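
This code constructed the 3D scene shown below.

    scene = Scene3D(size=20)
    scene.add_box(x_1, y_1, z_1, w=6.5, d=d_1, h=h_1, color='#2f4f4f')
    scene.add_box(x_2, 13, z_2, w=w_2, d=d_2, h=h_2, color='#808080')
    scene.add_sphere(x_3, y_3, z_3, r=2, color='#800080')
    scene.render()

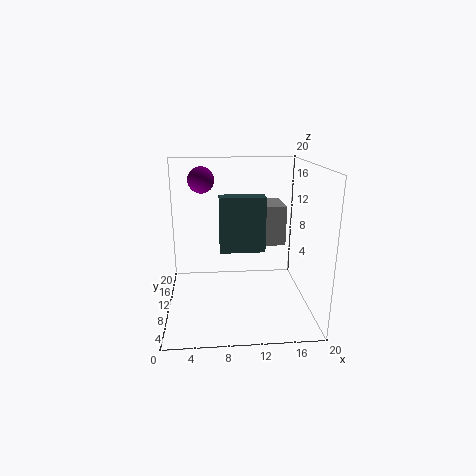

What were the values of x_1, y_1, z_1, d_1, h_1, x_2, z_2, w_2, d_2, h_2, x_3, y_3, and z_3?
x_1 = 7.5; y_1 = 10.5; z_1 = 7.5; d_1 = 2.5; h_1 = 8; x_2 = 14; z_2 = 7.5; w_2 = 3.5; d_2 = 6; h_2 = 6; x_3 = 5; y_3 = 16.5; z_3 = 17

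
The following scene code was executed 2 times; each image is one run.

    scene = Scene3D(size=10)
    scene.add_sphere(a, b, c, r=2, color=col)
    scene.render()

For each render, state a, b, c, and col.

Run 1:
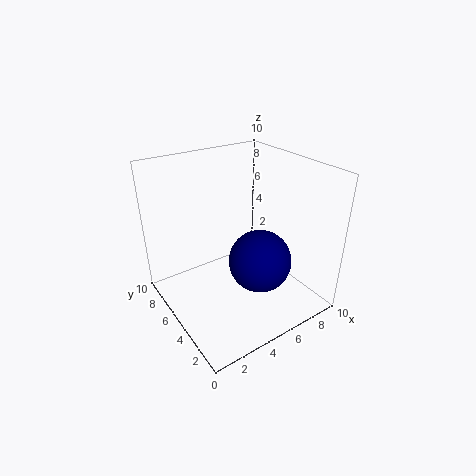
a = 5; b = 2.5; c = 4.5; col = 'navy'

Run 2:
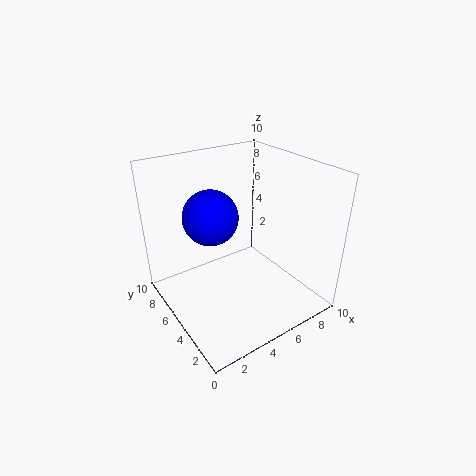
a = 4; b = 7; c = 6; col = 'blue'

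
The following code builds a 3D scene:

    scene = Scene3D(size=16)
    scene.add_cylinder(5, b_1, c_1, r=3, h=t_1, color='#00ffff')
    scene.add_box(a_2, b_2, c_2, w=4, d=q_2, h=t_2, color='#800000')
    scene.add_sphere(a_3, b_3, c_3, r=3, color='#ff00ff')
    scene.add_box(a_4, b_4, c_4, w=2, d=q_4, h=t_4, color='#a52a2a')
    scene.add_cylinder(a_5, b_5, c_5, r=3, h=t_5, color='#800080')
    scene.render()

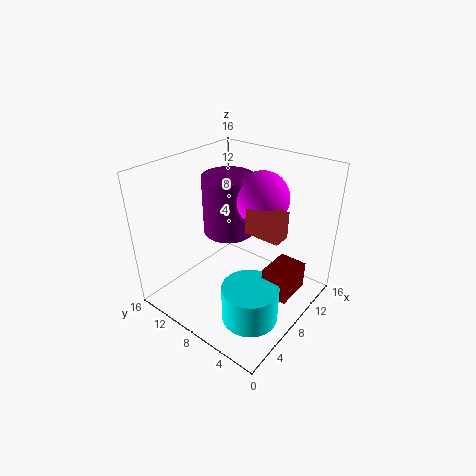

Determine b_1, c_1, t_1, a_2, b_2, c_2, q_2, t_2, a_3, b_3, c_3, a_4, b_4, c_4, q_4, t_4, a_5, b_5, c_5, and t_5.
b_1 = 4, c_1 = 1, t_1 = 4, a_2 = 7, b_2 = 1, c_2 = 3, q_2 = 3, t_2 = 3, a_3 = 11, b_3 = 7, c_3 = 12, a_4 = 8, b_4 = 3, c_4 = 9, q_4 = 4, t_4 = 3, a_5 = 10, b_5 = 11, c_5 = 7, t_5 = 7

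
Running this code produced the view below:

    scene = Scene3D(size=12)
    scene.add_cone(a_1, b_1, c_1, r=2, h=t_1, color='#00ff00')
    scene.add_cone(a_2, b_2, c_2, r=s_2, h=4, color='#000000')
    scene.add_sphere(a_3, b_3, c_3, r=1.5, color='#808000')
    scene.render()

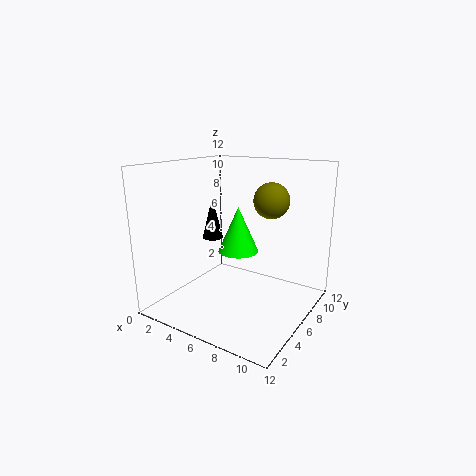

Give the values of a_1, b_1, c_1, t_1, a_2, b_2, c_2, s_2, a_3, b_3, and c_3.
a_1 = 3.5; b_1 = 10; c_1 = 3; t_1 = 4.5; a_2 = 1.5; b_2 = 8.5; c_2 = 4.5; s_2 = 1; a_3 = 8; b_3 = 8; c_3 = 9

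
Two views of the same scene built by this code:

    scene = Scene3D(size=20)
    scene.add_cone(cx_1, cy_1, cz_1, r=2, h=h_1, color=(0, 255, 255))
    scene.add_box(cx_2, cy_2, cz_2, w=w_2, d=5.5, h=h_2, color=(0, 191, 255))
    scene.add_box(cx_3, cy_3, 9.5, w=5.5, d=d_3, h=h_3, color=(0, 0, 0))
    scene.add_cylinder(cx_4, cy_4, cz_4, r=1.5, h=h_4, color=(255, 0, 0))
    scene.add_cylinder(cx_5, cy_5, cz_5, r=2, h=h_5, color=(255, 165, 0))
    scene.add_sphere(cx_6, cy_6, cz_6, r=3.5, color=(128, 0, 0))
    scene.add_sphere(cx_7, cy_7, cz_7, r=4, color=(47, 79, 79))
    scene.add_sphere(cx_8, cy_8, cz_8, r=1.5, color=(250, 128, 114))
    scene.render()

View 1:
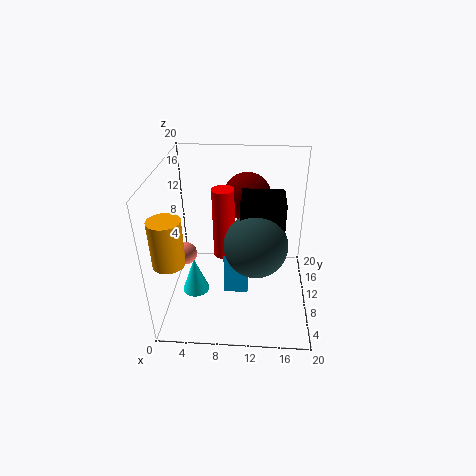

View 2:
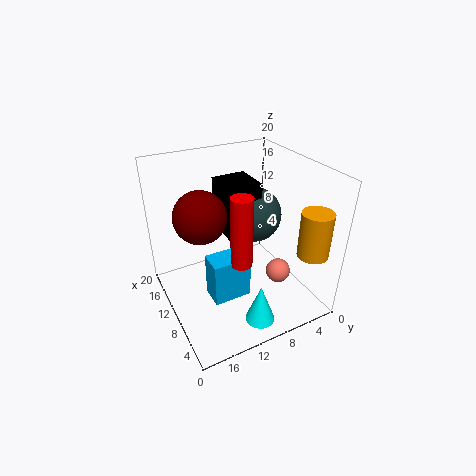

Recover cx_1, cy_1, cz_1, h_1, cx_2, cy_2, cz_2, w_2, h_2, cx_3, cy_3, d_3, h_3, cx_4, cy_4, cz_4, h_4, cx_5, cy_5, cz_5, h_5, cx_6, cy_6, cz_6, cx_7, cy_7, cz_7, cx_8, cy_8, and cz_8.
cx_1 = 3.5; cy_1 = 10; cz_1 = 0.5; h_1 = 5.5; cx_2 = 8; cy_2 = 9; cz_2 = 1; w_2 = 3.5; h_2 = 6.5; cx_3 = 10.5; cy_3 = 6; d_3 = 5; h_3 = 7.5; cx_4 = 8; cy_4 = 10.5; cz_4 = 7; h_4 = 10; cx_5 = 2; cy_5 = 3.5; cz_5 = 10; h_5 = 6; cx_6 = 11; cy_6 = 15; cz_6 = 14; cx_7 = 12.5; cy_7 = 6; cz_7 = 11.5; cx_8 = 3; cy_8 = 8; cz_8 = 8.5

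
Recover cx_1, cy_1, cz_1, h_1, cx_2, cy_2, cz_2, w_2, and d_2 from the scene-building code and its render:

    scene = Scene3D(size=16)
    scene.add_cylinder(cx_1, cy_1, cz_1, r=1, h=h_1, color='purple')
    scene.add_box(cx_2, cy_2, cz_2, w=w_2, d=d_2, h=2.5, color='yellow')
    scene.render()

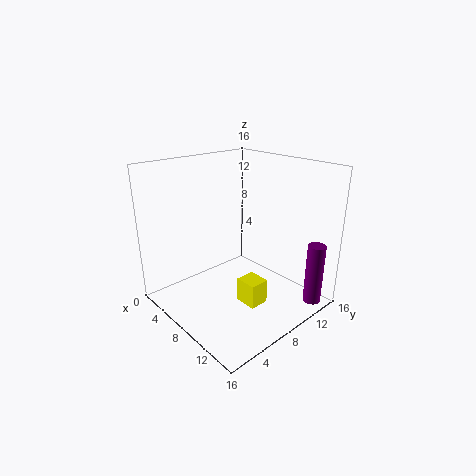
cx_1 = 14.5
cy_1 = 13.75
cz_1 = 0.5
h_1 = 7
cx_2 = 11.25
cy_2 = 5
cz_2 = 3
w_2 = 2.25
d_2 = 2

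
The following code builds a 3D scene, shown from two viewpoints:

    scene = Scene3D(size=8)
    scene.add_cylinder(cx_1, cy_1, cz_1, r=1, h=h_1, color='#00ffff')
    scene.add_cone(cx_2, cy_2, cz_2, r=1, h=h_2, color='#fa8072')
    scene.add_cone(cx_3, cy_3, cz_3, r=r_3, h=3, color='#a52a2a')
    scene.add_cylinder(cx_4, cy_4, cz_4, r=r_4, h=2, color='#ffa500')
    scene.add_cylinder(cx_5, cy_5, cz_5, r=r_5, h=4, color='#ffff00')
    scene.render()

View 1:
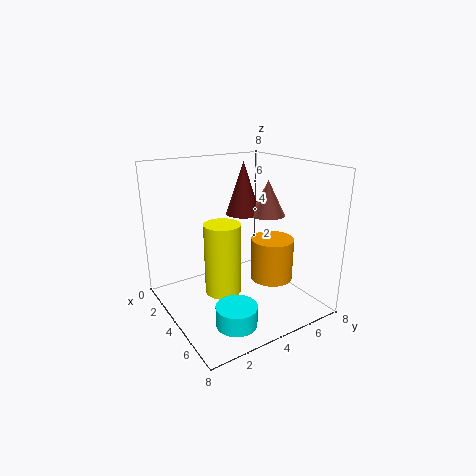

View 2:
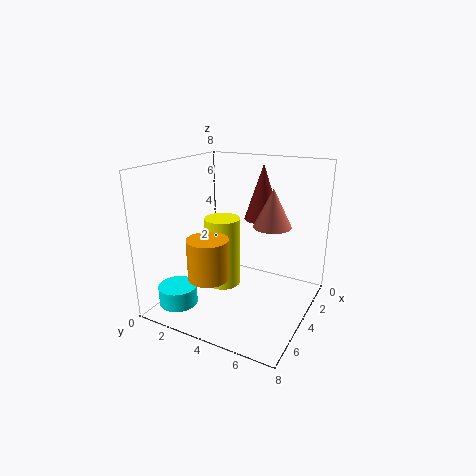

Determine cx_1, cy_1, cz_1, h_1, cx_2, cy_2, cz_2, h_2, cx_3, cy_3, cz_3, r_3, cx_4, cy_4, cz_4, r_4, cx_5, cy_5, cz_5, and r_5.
cx_1 = 7, cy_1 = 2, cz_1 = 1, h_1 = 1, cx_2 = 4, cy_2 = 6, cz_2 = 5, h_2 = 2, cx_3 = 3, cy_3 = 5, cz_3 = 5, r_3 = 1, cx_4 = 7, cy_4 = 4, cz_4 = 3, r_4 = 1, cx_5 = 4, cy_5 = 3, cz_5 = 1, r_5 = 1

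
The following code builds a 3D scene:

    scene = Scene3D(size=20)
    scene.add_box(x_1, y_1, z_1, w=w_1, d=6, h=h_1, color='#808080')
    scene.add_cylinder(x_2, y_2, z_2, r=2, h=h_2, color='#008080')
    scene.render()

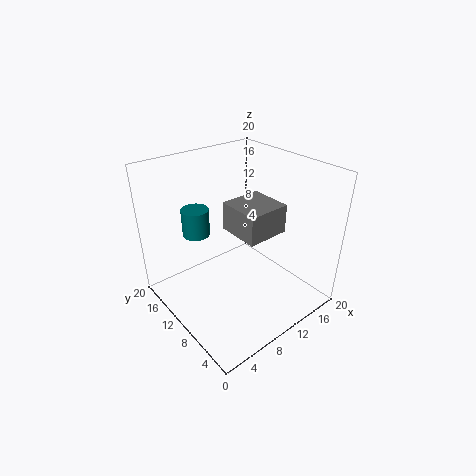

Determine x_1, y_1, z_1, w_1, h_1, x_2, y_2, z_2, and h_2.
x_1 = 9
y_1 = 6
z_1 = 11
w_1 = 6
h_1 = 4
x_2 = 7
y_2 = 16
z_2 = 9
h_2 = 4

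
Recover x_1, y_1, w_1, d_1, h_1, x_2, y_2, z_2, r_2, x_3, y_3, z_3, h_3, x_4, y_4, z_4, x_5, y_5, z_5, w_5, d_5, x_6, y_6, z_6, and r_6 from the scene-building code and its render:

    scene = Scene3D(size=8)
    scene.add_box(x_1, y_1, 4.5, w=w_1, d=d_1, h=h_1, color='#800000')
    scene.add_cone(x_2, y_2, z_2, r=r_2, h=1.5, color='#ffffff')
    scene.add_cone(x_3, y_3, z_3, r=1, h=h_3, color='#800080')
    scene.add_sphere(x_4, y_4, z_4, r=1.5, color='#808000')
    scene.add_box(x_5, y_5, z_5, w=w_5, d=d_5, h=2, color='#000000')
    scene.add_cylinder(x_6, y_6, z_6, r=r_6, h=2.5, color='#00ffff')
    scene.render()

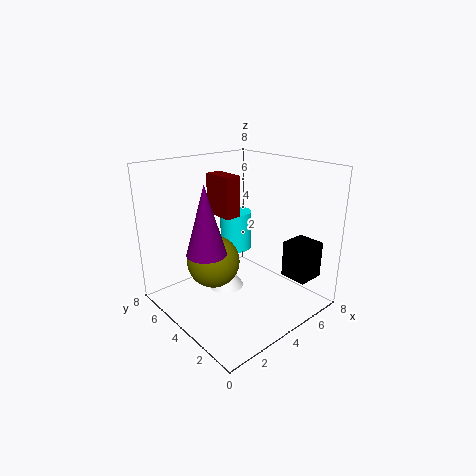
x_1 = 4.5; y_1 = 5.5; w_1 = 1; d_1 = 2; h_1 = 2.5; x_2 = 3.5; y_2 = 4.5; z_2 = 1; r_2 = 1; x_3 = 1.5; y_3 = 3.5; z_3 = 4; h_3 = 3.5; x_4 = 3; y_4 = 5; z_4 = 2.5; x_5 = 5.5; y_5 = 0.5; z_5 = 2; w_5 = 1.5; d_5 = 1.5; x_6 = 6; y_6 = 6.5; z_6 = 2; r_6 = 1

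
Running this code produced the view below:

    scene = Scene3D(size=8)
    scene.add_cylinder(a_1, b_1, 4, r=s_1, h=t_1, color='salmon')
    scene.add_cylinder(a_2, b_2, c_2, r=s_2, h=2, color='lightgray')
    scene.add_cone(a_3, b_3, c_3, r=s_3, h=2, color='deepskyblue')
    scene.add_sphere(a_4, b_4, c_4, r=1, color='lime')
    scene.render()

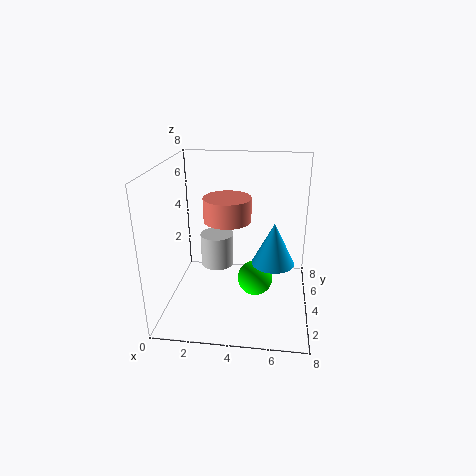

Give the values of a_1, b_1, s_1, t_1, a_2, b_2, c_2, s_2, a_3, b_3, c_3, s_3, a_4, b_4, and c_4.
a_1 = 3, b_1 = 6.5, s_1 = 1.5, t_1 = 1.5, a_2 = 2.5, b_2 = 5.5, c_2 = 1.5, s_2 = 1, a_3 = 6, b_3 = 1.5, c_3 = 4, s_3 = 1, a_4 = 5, b_4 = 4, c_4 = 1.5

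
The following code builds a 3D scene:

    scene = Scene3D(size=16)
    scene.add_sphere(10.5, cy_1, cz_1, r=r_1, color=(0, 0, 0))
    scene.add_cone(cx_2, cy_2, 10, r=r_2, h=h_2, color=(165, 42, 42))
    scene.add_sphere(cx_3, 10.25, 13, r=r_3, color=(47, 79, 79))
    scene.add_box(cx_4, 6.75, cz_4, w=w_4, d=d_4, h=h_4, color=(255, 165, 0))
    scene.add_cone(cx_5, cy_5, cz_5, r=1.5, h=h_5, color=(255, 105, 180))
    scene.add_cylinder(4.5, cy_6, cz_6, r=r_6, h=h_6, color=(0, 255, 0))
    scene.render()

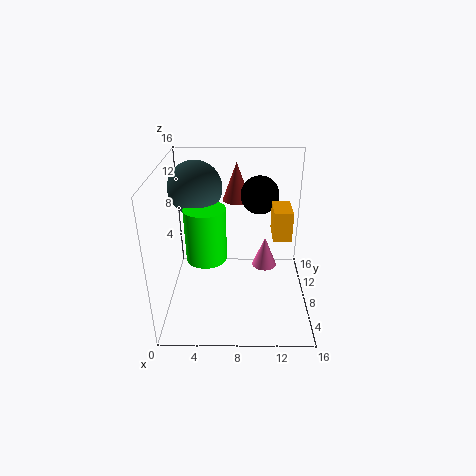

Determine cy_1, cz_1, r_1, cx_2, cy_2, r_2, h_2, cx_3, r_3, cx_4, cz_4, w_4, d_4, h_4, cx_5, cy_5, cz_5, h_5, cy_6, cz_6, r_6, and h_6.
cy_1 = 12
cz_1 = 11.5
r_1 = 2.25
cx_2 = 7.75
cy_2 = 14.25
r_2 = 1.75
h_2 = 4.75
cx_3 = 3.25
r_3 = 3
cx_4 = 11.75
cz_4 = 8.25
w_4 = 2
d_4 = 3.5
h_4 = 3.25
cx_5 = 11.25
cy_5 = 10.75
cz_5 = 2.75
h_5 = 3.75
cy_6 = 7.5
cz_6 = 5.75
r_6 = 2.25
h_6 = 6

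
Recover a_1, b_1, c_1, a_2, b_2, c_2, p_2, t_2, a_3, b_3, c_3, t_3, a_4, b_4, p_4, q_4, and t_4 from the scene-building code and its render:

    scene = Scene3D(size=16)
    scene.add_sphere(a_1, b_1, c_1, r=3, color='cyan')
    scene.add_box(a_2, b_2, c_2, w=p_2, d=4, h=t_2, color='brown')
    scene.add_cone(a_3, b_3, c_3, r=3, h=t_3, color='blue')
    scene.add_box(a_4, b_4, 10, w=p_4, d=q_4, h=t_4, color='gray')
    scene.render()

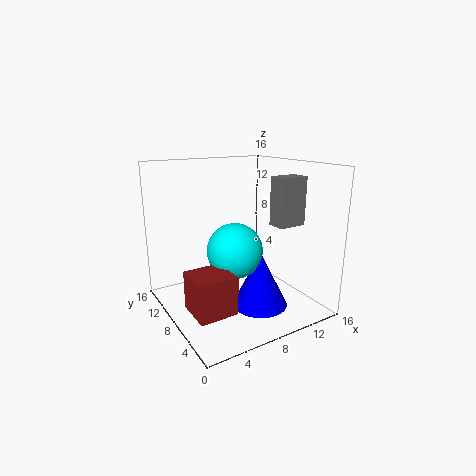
a_1 = 7, b_1 = 7, c_1 = 7, a_2 = 1, b_2 = 3, c_2 = 2, p_2 = 4, t_2 = 4, a_3 = 9, b_3 = 5, c_3 = 1, t_3 = 6, a_4 = 10, b_4 = 3, p_4 = 3, q_4 = 2, t_4 = 5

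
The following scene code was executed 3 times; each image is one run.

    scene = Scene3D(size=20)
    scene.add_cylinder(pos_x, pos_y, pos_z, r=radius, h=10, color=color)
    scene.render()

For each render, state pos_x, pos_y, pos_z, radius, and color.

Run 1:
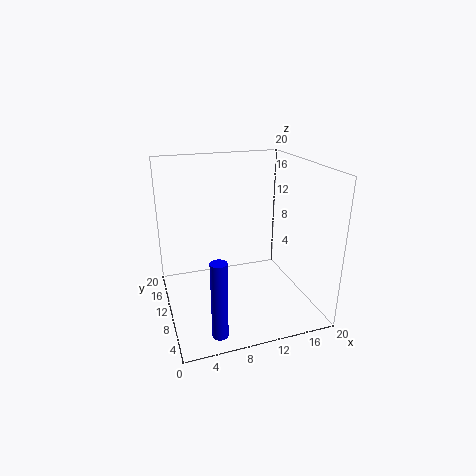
pos_x = 5, pos_y = 2, pos_z = 1, radius = 1, color = 'blue'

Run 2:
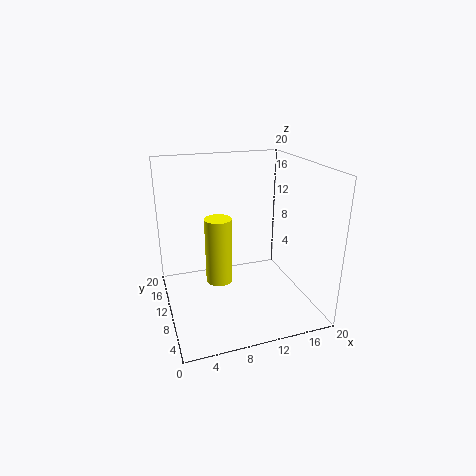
pos_x = 8, pos_y = 13, pos_z = 2, radius = 2, color = 'yellow'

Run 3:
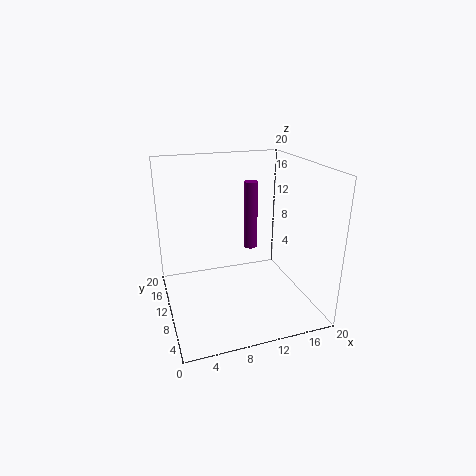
pos_x = 13, pos_y = 13, pos_z = 7, radius = 1, color = 'purple'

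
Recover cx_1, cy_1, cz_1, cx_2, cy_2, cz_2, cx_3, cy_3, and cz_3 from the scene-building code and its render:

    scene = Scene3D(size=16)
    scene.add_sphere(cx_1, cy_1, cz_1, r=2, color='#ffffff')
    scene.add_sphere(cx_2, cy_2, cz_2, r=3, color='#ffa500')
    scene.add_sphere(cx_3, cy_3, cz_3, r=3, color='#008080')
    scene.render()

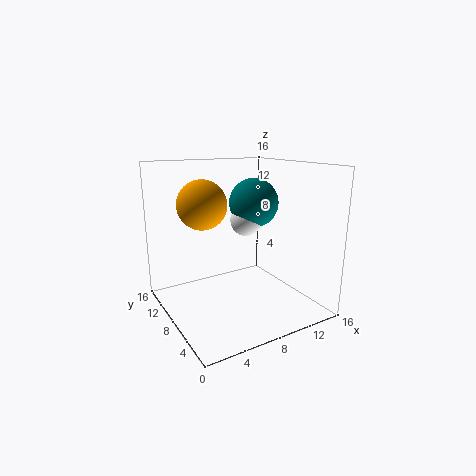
cx_1 = 11; cy_1 = 11; cz_1 = 9; cx_2 = 6; cy_2 = 13; cz_2 = 11; cx_3 = 12; cy_3 = 11; cz_3 = 11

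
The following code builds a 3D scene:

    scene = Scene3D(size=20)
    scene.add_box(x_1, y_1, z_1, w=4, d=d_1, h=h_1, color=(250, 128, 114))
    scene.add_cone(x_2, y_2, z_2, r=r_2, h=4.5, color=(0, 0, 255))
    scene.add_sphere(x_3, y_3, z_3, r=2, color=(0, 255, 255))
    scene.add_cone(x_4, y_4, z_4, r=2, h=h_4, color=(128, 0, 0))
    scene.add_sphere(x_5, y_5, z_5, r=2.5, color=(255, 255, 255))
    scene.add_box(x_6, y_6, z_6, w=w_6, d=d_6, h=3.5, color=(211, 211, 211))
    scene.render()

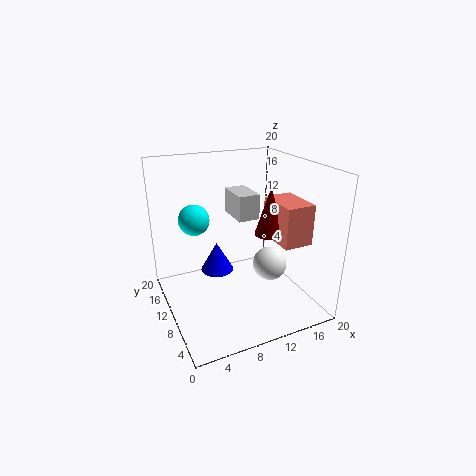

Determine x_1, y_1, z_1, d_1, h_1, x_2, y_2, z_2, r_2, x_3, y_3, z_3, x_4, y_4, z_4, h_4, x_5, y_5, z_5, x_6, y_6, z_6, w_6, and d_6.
x_1 = 14
y_1 = 4
z_1 = 10
d_1 = 6
h_1 = 5.5
x_2 = 8.5
y_2 = 14.5
z_2 = 3
r_2 = 2.5
x_3 = 4
y_3 = 10.5
z_3 = 13.5
x_4 = 13.5
y_4 = 7.5
z_4 = 11
h_4 = 6.5
x_5 = 15
y_5 = 9.5
z_5 = 5
x_6 = 10
y_6 = 9.5
z_6 = 12.5
w_6 = 3
d_6 = 5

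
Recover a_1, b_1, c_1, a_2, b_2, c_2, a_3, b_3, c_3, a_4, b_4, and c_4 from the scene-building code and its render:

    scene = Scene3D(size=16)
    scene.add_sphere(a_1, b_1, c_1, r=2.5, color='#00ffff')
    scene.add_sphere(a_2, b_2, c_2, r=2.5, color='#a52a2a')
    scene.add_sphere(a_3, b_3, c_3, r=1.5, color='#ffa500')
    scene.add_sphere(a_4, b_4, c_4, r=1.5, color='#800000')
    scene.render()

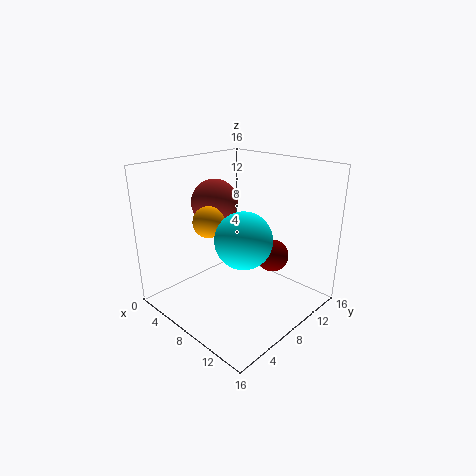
a_1 = 13.5
b_1 = 3
c_1 = 11
a_2 = 6
b_2 = 6.5
c_2 = 12
a_3 = 9
b_3 = 3
c_3 = 11.5
a_4 = 14
b_4 = 6.5
c_4 = 8.5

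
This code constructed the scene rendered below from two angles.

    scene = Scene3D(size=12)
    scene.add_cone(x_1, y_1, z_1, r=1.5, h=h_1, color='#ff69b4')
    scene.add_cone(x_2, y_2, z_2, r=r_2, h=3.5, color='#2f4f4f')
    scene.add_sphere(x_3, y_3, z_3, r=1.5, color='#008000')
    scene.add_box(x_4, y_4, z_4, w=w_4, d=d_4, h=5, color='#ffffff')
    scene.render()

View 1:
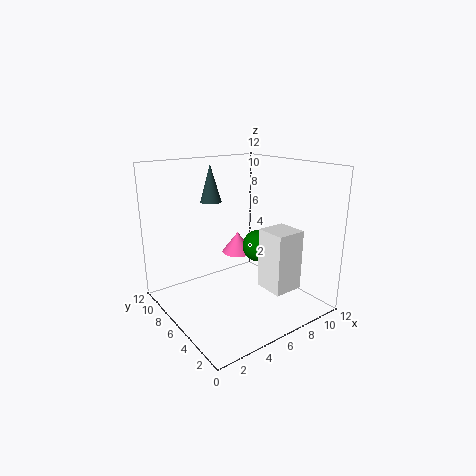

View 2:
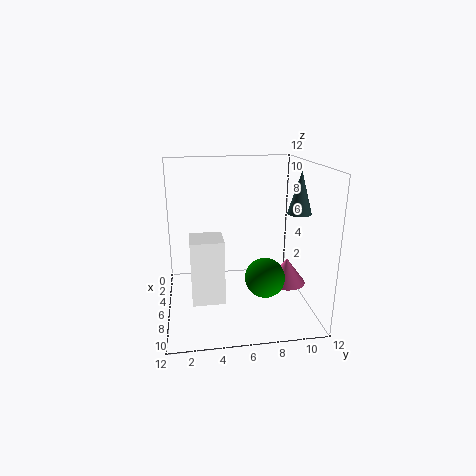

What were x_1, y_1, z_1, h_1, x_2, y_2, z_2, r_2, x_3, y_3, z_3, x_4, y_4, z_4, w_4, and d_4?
x_1 = 8.5, y_1 = 9.5, z_1 = 3, h_1 = 2, x_2 = 6.5, y_2 = 11, z_2 = 8, r_2 = 1, x_3 = 9.5, y_3 = 7.5, z_3 = 4, x_4 = 7, y_4 = 2, z_4 = 2, w_4 = 2.5, d_4 = 2.5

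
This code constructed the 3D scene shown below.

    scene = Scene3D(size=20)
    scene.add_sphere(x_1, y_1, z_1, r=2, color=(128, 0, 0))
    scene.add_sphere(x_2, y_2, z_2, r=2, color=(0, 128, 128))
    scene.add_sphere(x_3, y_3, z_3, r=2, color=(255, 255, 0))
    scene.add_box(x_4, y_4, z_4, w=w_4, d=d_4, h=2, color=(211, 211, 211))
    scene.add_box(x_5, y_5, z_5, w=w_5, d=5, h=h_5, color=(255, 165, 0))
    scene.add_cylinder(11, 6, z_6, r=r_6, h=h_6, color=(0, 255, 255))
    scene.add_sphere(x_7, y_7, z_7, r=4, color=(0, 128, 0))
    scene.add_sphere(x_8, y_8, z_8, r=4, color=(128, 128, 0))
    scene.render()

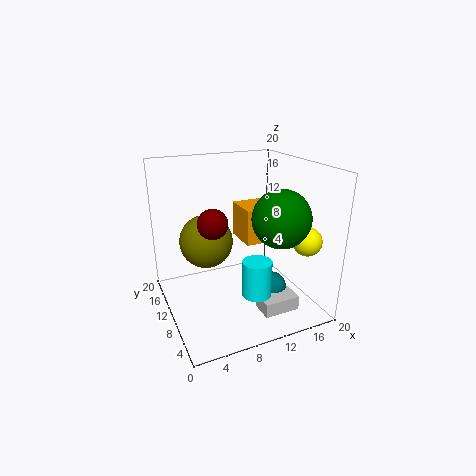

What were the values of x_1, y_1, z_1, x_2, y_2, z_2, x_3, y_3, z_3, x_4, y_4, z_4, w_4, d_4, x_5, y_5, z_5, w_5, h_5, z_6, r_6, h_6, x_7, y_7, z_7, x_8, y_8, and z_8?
x_1 = 6, y_1 = 9, z_1 = 13, x_2 = 14, y_2 = 7, z_2 = 3, x_3 = 18, y_3 = 5, z_3 = 10, x_4 = 11, y_4 = 3, z_4 = 1, w_4 = 5, d_4 = 3, x_5 = 11, y_5 = 9, z_5 = 9, w_5 = 6, h_5 = 5, z_6 = 3, r_6 = 2, h_6 = 5, x_7 = 15, y_7 = 7, z_7 = 13, x_8 = 7, y_8 = 15, z_8 = 8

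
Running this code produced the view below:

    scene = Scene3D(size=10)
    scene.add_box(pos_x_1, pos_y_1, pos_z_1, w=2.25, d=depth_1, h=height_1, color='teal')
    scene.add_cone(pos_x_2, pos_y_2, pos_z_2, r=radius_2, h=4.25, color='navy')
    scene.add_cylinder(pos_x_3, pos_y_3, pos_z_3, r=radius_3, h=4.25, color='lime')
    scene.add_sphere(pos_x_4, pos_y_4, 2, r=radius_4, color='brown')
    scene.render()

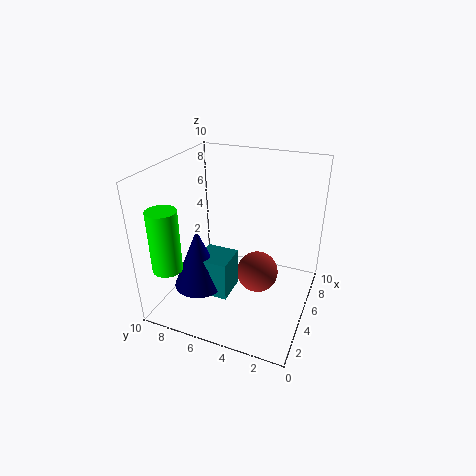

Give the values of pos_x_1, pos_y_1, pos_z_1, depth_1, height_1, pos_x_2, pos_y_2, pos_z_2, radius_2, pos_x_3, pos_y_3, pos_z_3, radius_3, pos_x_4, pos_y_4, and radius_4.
pos_x_1 = 2.75; pos_y_1 = 5; pos_z_1 = 1.25; depth_1 = 2.25; height_1 = 2.75; pos_x_2 = 3.25; pos_y_2 = 7.25; pos_z_2 = 1.75; radius_2 = 1.75; pos_x_3 = 1.75; pos_y_3 = 8.75; pos_z_3 = 3.5; radius_3 = 1; pos_x_4 = 5.75; pos_y_4 = 3.75; radius_4 = 1.5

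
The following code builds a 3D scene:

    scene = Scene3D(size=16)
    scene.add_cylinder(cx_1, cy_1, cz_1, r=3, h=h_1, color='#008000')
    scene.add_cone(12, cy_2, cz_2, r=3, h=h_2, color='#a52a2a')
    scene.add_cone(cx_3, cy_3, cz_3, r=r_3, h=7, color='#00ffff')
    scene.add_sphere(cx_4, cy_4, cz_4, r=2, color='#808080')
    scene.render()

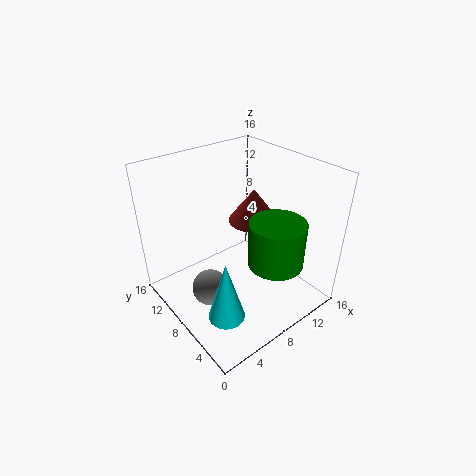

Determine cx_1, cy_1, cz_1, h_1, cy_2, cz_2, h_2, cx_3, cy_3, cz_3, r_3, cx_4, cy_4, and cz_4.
cx_1 = 10
cy_1 = 4
cz_1 = 6
h_1 = 5
cy_2 = 10
cz_2 = 8
h_2 = 4
cx_3 = 4
cy_3 = 5
cz_3 = 1
r_3 = 2
cx_4 = 4
cy_4 = 8
cz_4 = 3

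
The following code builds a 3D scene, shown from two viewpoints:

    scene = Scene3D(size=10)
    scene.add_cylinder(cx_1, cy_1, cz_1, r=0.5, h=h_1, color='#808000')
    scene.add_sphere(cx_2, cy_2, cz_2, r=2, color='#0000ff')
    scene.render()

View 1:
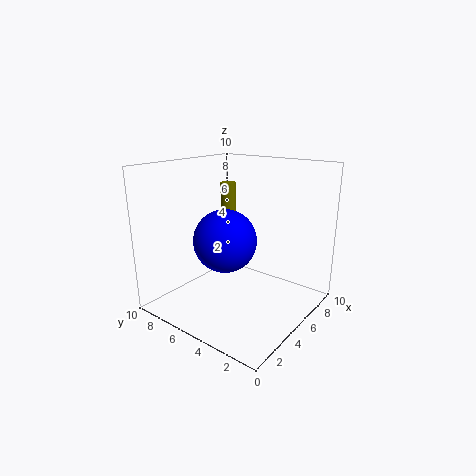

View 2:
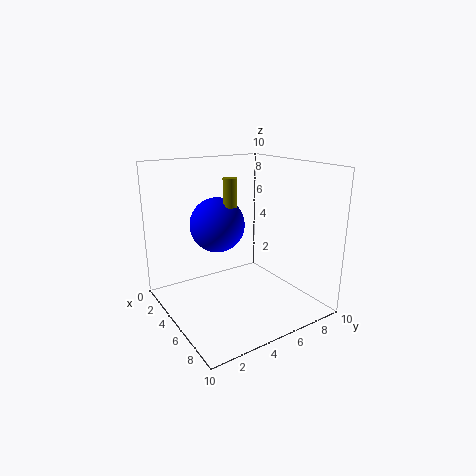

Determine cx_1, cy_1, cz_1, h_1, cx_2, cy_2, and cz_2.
cx_1 = 4
cy_1 = 5
cz_1 = 7
h_1 = 2
cx_2 = 3
cy_2 = 4.5
cz_2 = 5.5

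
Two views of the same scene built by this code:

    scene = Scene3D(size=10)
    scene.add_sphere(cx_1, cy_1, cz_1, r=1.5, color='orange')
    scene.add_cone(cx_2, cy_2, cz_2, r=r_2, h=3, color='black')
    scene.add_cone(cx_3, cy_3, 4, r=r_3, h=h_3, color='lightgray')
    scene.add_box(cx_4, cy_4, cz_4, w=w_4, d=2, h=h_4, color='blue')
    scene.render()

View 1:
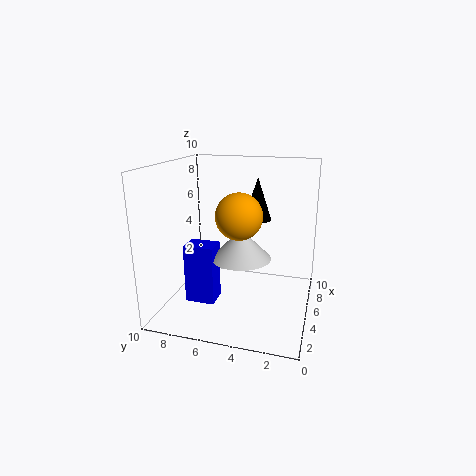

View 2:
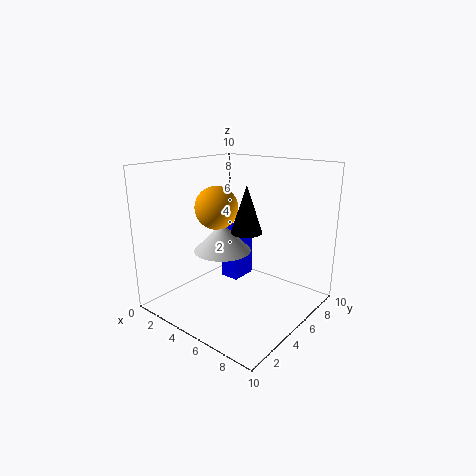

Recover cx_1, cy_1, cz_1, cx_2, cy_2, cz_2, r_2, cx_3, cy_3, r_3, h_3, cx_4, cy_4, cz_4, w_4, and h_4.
cx_1 = 3.5; cy_1 = 4.5; cz_1 = 7; cx_2 = 6.5; cy_2 = 4; cz_2 = 6; r_2 = 1; cx_3 = 4; cy_3 = 4.5; r_3 = 2; h_3 = 2; cx_4 = 2.5; cy_4 = 6; cz_4 = 1; w_4 = 1.5; h_4 = 4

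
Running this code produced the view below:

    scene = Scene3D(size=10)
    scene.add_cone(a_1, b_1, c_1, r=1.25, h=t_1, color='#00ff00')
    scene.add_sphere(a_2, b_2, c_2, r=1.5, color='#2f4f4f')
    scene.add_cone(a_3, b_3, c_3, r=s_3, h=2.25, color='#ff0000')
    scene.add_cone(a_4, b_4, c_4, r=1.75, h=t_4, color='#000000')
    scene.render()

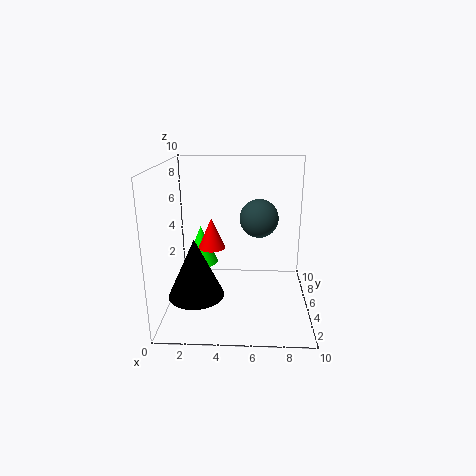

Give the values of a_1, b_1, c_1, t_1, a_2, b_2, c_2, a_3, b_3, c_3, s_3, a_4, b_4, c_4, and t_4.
a_1 = 2
b_1 = 7.5
c_1 = 2
t_1 = 3
a_2 = 6.5
b_2 = 8
c_2 = 5.5
a_3 = 3
b_3 = 6.25
c_3 = 3.75
s_3 = 1
a_4 = 2.5
b_4 = 2
c_4 = 2.25
t_4 = 3.75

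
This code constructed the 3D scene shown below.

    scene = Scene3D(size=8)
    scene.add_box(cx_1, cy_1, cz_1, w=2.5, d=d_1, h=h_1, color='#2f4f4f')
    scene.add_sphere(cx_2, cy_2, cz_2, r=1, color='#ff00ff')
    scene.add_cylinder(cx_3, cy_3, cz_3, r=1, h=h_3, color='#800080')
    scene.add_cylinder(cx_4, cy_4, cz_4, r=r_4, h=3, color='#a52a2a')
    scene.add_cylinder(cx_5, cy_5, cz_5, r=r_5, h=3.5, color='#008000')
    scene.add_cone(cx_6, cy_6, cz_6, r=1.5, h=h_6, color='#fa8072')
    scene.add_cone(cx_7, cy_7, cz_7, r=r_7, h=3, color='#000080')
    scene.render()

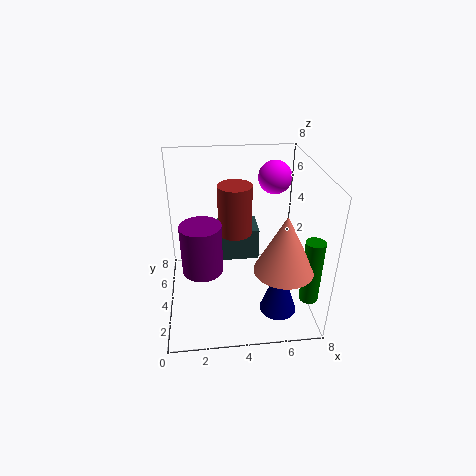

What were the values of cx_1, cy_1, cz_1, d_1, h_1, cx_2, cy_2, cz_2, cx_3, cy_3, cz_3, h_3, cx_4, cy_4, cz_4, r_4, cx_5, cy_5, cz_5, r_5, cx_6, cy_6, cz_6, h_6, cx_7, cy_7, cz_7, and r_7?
cx_1 = 3, cy_1 = 5.5, cz_1 = 1.5, d_1 = 2, h_1 = 2, cx_2 = 6.5, cy_2 = 6.5, cz_2 = 6.5, cx_3 = 2, cy_3 = 2, cz_3 = 3.5, h_3 = 2.5, cx_4 = 4, cy_4 = 5.5, cz_4 = 3.5, r_4 = 1, cx_5 = 7.5, cy_5 = 1.5, cz_5 = 1.5, r_5 = 0.5, cx_6 = 6, cy_6 = 1.5, cz_6 = 3.5, h_6 = 3, cx_7 = 6, cy_7 = 2, cz_7 = 0.5, r_7 = 1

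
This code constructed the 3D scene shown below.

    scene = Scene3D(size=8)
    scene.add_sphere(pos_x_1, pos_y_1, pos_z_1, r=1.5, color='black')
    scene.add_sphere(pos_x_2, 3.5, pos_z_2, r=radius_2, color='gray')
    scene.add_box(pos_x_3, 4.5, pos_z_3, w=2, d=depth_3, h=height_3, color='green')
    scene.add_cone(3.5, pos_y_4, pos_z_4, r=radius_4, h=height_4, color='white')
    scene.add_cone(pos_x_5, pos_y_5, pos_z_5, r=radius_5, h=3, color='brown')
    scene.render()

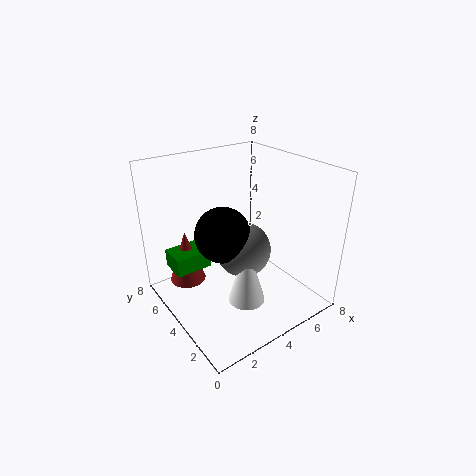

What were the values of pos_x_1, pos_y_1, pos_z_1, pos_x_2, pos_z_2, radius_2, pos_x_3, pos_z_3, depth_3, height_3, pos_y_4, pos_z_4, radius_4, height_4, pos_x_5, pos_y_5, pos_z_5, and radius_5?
pos_x_1 = 3; pos_y_1 = 4; pos_z_1 = 4.5; pos_x_2 = 4; pos_z_2 = 3.5; radius_2 = 1.5; pos_x_3 = 0.5; pos_z_3 = 2.5; depth_3 = 1.5; height_3 = 1; pos_y_4 = 2.5; pos_z_4 = 1; radius_4 = 1; height_4 = 3.5; pos_x_5 = 1.5; pos_y_5 = 5.5; pos_z_5 = 1.5; radius_5 = 1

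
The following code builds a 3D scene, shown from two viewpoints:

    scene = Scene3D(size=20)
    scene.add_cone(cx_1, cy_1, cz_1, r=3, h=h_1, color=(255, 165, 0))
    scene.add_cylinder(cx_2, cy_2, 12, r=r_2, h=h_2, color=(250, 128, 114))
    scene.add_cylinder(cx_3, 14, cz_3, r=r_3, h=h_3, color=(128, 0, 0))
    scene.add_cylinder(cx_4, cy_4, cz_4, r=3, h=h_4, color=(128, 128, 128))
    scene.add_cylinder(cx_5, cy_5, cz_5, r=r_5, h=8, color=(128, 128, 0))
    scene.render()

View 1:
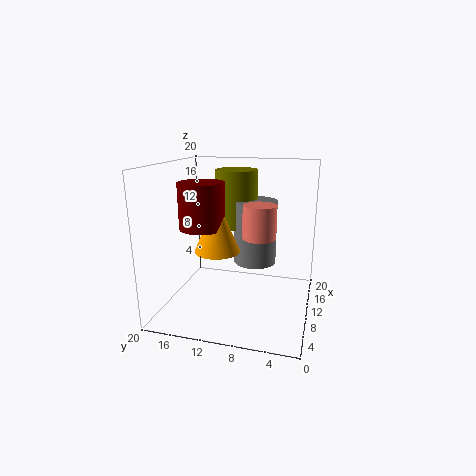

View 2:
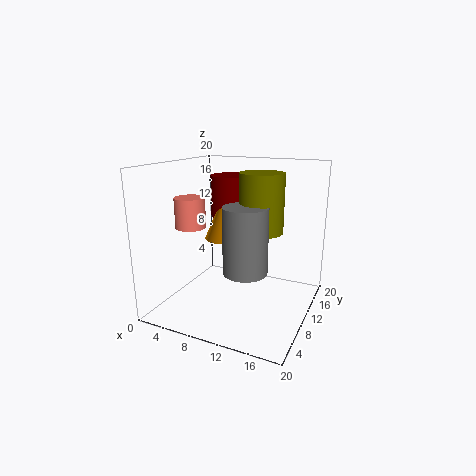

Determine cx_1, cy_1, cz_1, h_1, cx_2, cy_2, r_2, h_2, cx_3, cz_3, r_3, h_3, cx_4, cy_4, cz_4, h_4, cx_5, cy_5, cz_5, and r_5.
cx_1 = 7; cy_1 = 12; cz_1 = 9; h_1 = 7; cx_2 = 5; cy_2 = 6; r_2 = 2; h_2 = 4; cx_3 = 7; cz_3 = 12; r_3 = 3; h_3 = 6; cx_4 = 12; cy_4 = 8; cz_4 = 6; h_4 = 9; cx_5 = 13; cy_5 = 11; cz_5 = 11; r_5 = 3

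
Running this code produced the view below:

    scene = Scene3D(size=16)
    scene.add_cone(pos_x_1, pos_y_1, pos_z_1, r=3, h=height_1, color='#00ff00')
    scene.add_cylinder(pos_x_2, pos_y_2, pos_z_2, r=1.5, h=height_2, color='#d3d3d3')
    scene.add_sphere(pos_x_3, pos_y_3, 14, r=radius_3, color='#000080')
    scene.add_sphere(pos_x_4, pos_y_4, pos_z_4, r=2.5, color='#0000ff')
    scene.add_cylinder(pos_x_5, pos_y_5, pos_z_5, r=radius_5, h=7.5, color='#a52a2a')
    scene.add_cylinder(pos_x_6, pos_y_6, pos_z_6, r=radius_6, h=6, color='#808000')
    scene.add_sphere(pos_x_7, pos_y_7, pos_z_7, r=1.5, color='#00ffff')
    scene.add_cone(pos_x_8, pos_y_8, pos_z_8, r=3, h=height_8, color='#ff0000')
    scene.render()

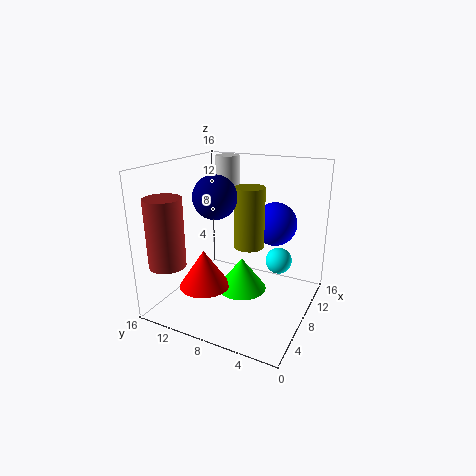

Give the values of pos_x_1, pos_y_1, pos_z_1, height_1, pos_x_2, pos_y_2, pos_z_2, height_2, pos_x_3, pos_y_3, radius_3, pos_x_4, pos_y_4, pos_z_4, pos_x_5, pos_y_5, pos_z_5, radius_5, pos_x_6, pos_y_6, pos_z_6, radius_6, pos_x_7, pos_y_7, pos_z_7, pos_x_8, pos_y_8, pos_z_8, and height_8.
pos_x_1 = 10
pos_y_1 = 8.5
pos_z_1 = 0.5
height_1 = 4
pos_x_2 = 14
pos_y_2 = 12.5
pos_z_2 = 9.5
height_2 = 6.5
pos_x_3 = 2.5
pos_y_3 = 7.5
radius_3 = 2
pos_x_4 = 11.5
pos_y_4 = 5
pos_z_4 = 9
pos_x_5 = 3
pos_y_5 = 14
pos_z_5 = 5.5
radius_5 = 2
pos_x_6 = 5.5
pos_y_6 = 5.5
pos_z_6 = 8.5
radius_6 = 1.5
pos_x_7 = 10.5
pos_y_7 = 4
pos_z_7 = 5
pos_x_8 = 7
pos_y_8 = 12
pos_z_8 = 1.5
height_8 = 4.5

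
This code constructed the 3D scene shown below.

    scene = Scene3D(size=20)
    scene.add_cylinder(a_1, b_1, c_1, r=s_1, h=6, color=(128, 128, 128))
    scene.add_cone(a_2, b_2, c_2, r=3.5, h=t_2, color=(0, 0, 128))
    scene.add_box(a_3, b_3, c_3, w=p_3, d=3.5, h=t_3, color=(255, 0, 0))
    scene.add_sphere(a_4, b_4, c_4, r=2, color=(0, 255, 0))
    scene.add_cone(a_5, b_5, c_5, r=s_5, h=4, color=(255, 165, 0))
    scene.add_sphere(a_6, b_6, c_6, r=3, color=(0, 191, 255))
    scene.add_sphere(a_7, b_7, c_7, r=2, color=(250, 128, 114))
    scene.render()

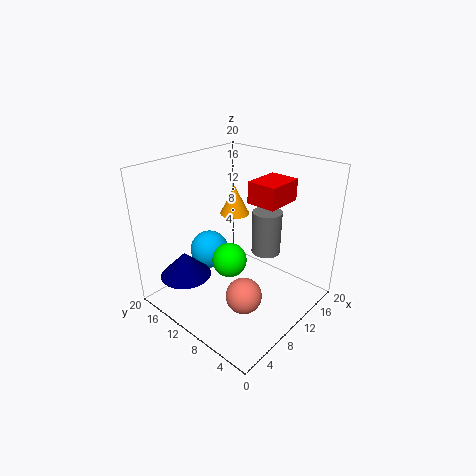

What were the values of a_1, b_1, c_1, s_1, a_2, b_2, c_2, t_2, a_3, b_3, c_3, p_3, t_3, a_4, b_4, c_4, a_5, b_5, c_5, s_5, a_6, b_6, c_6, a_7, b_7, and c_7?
a_1 = 12.5, b_1 = 7, c_1 = 8, s_1 = 2, a_2 = 4, b_2 = 14.5, c_2 = 5, t_2 = 3.5, a_3 = 6.5, b_3 = 2, c_3 = 17.5, p_3 = 4.5, t_3 = 2.5, a_4 = 4, b_4 = 6, c_4 = 11, a_5 = 11, b_5 = 11.5, c_5 = 13, s_5 = 2, a_6 = 11, b_6 = 17, c_6 = 5, a_7 = 2.5, b_7 = 2.5, c_7 = 8.5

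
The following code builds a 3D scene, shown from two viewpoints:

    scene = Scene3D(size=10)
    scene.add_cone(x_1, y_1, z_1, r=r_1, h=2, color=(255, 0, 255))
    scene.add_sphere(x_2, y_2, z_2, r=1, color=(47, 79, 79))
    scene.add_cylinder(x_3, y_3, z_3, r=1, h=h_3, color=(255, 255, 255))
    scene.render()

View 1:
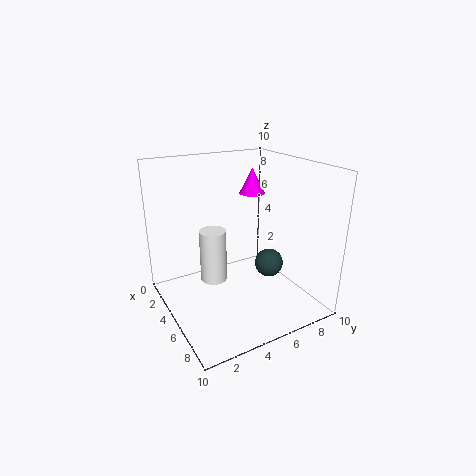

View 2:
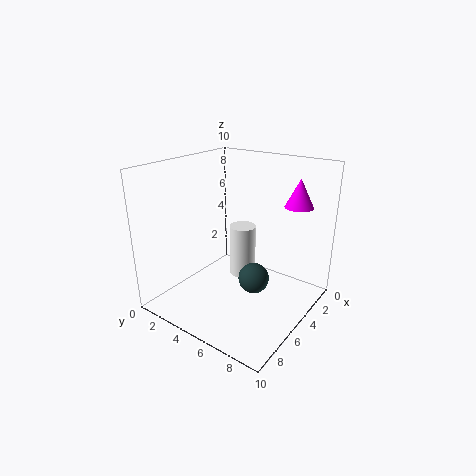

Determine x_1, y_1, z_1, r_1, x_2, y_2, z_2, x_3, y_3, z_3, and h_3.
x_1 = 2; y_1 = 8; z_1 = 7; r_1 = 1; x_2 = 6; y_2 = 7; z_2 = 3; x_3 = 3; y_3 = 4; z_3 = 1; h_3 = 4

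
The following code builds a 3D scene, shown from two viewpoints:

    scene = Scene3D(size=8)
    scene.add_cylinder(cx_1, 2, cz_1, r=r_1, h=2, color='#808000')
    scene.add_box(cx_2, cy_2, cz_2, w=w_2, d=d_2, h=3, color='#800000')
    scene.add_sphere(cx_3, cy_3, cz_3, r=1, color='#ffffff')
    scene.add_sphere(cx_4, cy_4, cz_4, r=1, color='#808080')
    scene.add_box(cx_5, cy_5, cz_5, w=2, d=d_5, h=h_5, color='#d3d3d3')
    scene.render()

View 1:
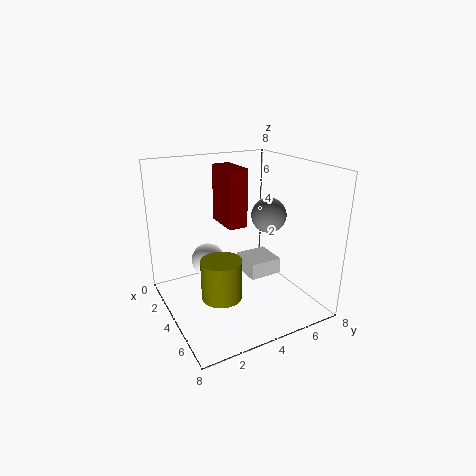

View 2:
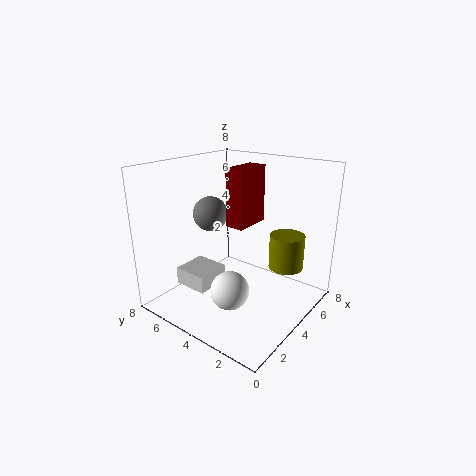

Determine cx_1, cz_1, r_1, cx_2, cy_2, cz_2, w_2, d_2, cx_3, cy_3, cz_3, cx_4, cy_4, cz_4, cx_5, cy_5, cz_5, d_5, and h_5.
cx_1 = 6; cz_1 = 2; r_1 = 1; cx_2 = 3; cy_2 = 3; cz_2 = 5; w_2 = 2; d_2 = 1; cx_3 = 2; cy_3 = 3; cz_3 = 2; cx_4 = 4; cy_4 = 6; cz_4 = 5; cx_5 = 2; cy_5 = 5; cz_5 = 1; d_5 = 2; h_5 = 1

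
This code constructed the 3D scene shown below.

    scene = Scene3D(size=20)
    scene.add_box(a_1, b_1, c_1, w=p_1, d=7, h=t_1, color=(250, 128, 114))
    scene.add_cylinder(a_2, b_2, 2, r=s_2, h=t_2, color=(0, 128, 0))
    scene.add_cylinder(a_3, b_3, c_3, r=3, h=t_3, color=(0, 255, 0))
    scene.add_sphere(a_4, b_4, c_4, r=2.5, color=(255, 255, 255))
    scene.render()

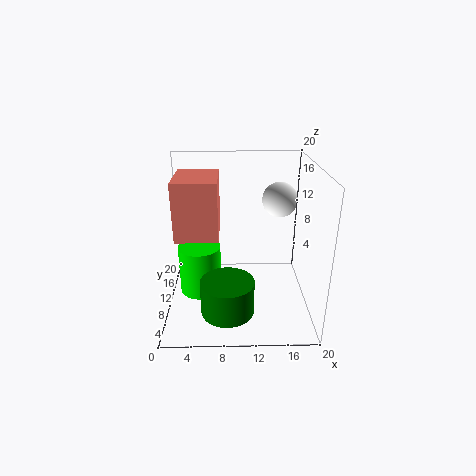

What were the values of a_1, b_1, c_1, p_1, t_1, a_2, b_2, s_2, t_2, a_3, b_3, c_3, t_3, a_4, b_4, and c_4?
a_1 = 2; b_1 = 5.5; c_1 = 11.5; p_1 = 5.5; t_1 = 7.5; a_2 = 8.5; b_2 = 4.5; s_2 = 3.5; t_2 = 4.5; a_3 = 4.5; b_3 = 10.5; c_3 = 1.5; t_3 = 7; a_4 = 16; b_4 = 13; c_4 = 14.5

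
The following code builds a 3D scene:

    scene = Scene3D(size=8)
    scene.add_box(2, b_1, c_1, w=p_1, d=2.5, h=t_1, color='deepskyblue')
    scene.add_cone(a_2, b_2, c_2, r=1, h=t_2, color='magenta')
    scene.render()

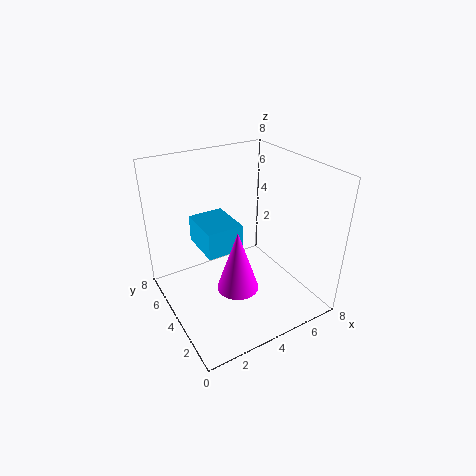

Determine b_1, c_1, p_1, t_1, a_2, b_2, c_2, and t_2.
b_1 = 3.5, c_1 = 3.5, p_1 = 2, t_1 = 1.5, a_2 = 2.5, b_2 = 1.5, c_2 = 3, t_2 = 3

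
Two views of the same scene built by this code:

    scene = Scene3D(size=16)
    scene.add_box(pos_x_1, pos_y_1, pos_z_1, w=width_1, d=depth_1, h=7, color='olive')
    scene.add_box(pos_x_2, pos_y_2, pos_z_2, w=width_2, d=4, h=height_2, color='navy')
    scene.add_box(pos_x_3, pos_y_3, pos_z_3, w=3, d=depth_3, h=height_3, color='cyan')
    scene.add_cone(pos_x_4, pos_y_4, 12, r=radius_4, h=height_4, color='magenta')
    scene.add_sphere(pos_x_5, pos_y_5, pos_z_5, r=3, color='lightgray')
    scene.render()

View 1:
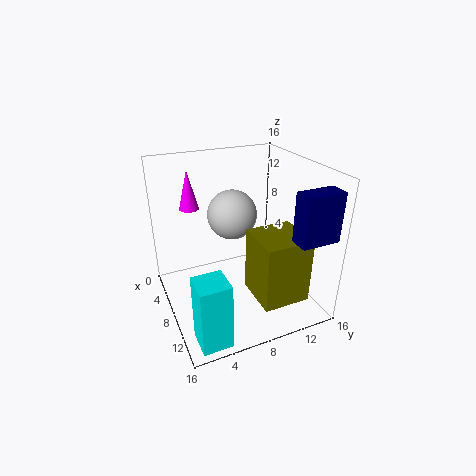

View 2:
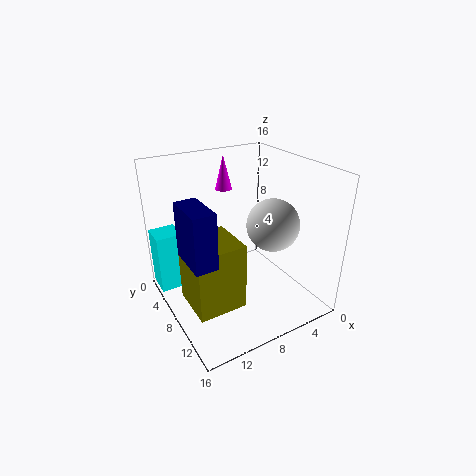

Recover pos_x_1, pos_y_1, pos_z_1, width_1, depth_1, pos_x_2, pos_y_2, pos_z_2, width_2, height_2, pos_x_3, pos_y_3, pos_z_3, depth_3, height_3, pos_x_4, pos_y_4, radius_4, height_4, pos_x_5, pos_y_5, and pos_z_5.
pos_x_1 = 10
pos_y_1 = 8
pos_z_1 = 3
width_1 = 5
depth_1 = 5
pos_x_2 = 14
pos_y_2 = 11
pos_z_2 = 10
width_2 = 2
height_2 = 5
pos_x_3 = 13
pos_y_3 = 1
pos_z_3 = 1
depth_3 = 3
height_3 = 7
pos_x_4 = 7
pos_y_4 = 3
radius_4 = 1
height_4 = 4
pos_x_5 = 4
pos_y_5 = 9
pos_z_5 = 9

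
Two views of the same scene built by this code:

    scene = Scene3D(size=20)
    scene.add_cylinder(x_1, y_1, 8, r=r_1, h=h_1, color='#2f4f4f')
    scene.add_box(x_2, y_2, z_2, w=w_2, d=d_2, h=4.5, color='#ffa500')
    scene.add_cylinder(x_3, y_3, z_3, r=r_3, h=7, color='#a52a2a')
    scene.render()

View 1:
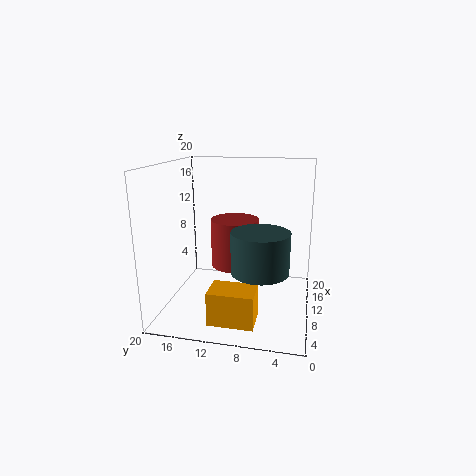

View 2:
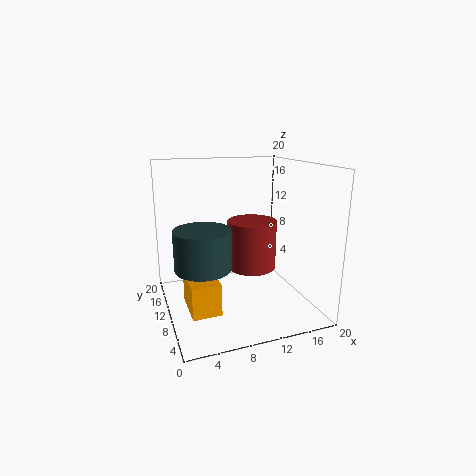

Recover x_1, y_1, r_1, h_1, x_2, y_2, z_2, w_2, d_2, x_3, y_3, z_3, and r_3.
x_1 = 4; y_1 = 6; r_1 = 3.5; h_1 = 5; x_2 = 2.5; y_2 = 6.5; z_2 = 0.5; w_2 = 4; d_2 = 6; x_3 = 12.5; y_3 = 11; z_3 = 5; r_3 = 3.5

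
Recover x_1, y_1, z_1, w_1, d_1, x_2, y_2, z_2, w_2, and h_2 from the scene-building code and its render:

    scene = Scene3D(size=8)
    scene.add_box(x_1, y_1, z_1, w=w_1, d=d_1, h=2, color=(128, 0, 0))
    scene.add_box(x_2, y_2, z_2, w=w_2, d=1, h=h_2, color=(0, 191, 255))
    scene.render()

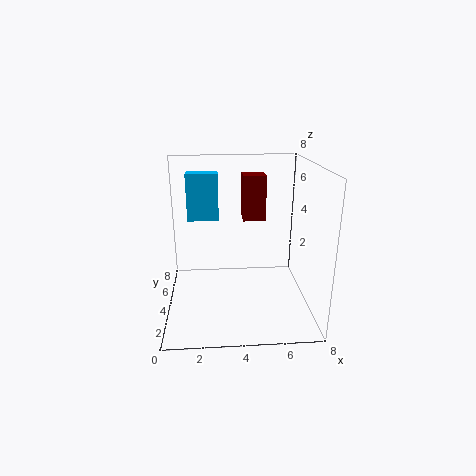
x_1 = 4
y_1 = 1
z_1 = 6
w_1 = 1
d_1 = 1
x_2 = 1
y_2 = 7
z_2 = 4
w_2 = 2
h_2 = 3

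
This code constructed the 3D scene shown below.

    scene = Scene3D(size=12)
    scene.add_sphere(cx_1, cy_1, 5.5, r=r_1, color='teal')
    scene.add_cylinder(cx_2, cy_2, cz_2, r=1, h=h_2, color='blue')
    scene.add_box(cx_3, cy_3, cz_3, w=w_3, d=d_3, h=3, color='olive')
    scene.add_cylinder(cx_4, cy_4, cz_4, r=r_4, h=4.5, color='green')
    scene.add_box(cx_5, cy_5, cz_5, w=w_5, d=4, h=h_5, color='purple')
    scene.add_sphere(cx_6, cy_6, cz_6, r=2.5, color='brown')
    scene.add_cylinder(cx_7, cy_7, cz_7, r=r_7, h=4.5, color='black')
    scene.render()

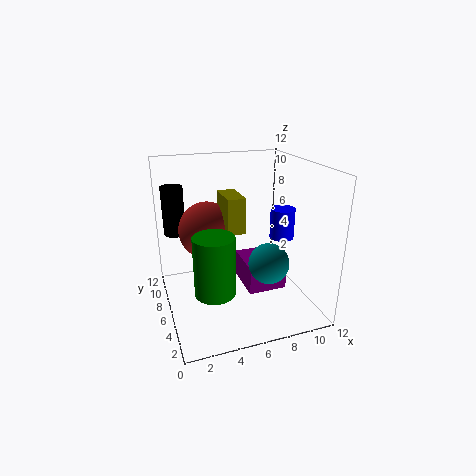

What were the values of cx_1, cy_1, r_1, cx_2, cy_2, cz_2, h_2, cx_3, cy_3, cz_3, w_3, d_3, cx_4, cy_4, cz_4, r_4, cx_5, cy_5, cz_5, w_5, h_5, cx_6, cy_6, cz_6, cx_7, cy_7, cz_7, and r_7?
cx_1 = 7
cy_1 = 2
r_1 = 1.5
cx_2 = 9.5
cy_2 = 5
cz_2 = 6
h_2 = 2.5
cx_3 = 5
cy_3 = 5.5
cz_3 = 6.5
w_3 = 1.5
d_3 = 3
cx_4 = 3
cy_4 = 2.5
cz_4 = 3.5
r_4 = 1.5
cx_5 = 7
cy_5 = 5.5
cz_5 = 0.5
w_5 = 3.5
h_5 = 2.5
cx_6 = 4
cy_6 = 8.5
cz_6 = 6
cx_7 = 1.5
cy_7 = 11
cz_7 = 5
r_7 = 1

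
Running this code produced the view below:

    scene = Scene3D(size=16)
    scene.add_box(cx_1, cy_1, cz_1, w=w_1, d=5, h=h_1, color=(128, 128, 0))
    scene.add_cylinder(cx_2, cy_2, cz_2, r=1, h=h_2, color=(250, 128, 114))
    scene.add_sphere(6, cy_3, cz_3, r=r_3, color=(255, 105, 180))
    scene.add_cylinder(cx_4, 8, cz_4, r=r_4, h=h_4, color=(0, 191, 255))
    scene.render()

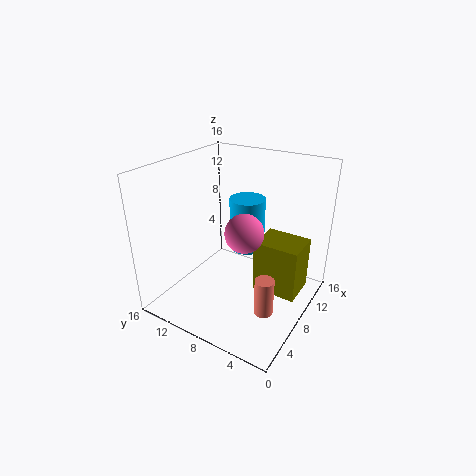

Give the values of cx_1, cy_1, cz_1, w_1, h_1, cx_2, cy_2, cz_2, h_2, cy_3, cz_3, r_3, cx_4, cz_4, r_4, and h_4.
cx_1 = 8, cy_1 = 1, cz_1 = 2, w_1 = 4, h_1 = 6, cx_2 = 5, cy_2 = 3, cz_2 = 2, h_2 = 4, cy_3 = 6, cz_3 = 10, r_3 = 2, cx_4 = 10, cz_4 = 6, r_4 = 2, h_4 = 6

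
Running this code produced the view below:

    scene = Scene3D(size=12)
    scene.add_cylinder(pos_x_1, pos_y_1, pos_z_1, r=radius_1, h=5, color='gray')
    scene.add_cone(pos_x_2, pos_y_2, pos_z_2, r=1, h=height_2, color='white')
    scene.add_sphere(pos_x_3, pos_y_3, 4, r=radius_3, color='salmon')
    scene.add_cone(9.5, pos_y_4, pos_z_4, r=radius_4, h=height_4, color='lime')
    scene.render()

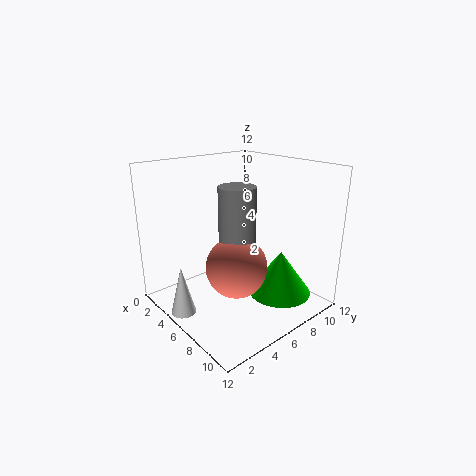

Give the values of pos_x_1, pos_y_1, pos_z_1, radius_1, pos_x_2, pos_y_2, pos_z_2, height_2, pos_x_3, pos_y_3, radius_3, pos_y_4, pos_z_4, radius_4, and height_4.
pos_x_1 = 6.5
pos_y_1 = 5.5
pos_z_1 = 5.5
radius_1 = 1.5
pos_x_2 = 5
pos_y_2 = 1
pos_z_2 = 0.5
height_2 = 4
pos_x_3 = 7
pos_y_3 = 5
radius_3 = 2.5
pos_y_4 = 7.5
pos_z_4 = 2
radius_4 = 2.5
height_4 = 3.5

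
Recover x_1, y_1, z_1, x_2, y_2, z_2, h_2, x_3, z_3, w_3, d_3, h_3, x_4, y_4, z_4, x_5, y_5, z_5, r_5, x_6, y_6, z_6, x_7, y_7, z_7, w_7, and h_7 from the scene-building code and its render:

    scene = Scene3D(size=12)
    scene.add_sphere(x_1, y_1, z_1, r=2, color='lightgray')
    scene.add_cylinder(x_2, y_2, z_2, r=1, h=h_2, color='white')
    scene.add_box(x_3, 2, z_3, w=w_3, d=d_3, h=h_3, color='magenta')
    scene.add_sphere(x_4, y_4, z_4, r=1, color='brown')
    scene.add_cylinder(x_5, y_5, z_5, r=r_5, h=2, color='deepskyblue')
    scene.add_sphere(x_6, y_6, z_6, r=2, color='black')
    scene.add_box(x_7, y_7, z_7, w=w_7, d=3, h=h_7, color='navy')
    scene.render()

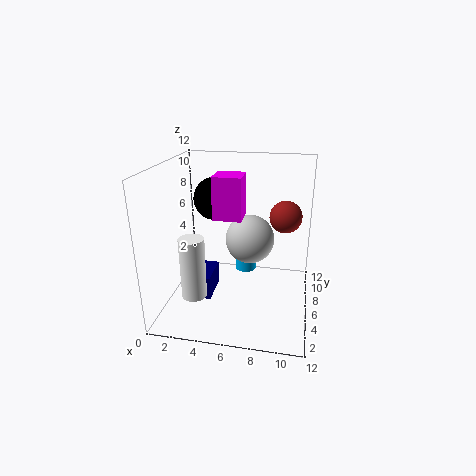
x_1 = 7
y_1 = 6
z_1 = 6
x_2 = 3
y_2 = 3
z_2 = 2
h_2 = 5
x_3 = 5
z_3 = 9
w_3 = 2
d_3 = 2
h_3 = 3
x_4 = 10
y_4 = 1
z_4 = 10
x_5 = 6
y_5 = 10
z_5 = 1
r_5 = 1
x_6 = 3
y_6 = 10
z_6 = 8
x_7 = 2
y_7 = 4
z_7 = 1
w_7 = 2
h_7 = 2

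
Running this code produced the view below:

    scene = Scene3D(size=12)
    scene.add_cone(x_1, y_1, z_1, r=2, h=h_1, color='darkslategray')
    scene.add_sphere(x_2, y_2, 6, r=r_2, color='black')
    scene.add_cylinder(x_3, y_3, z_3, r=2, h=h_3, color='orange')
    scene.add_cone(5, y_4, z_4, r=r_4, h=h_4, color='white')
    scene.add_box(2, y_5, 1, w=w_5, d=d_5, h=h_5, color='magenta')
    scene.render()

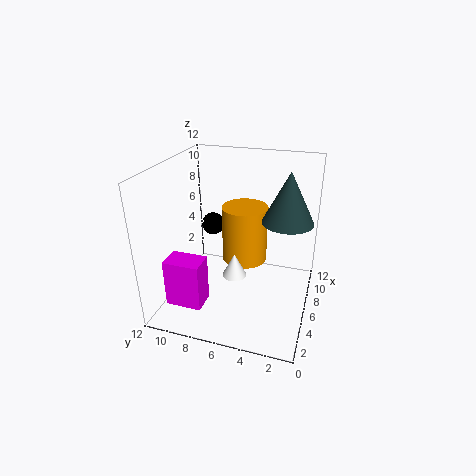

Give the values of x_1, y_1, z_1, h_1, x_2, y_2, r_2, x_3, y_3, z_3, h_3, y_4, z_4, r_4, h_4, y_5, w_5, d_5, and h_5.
x_1 = 6
y_1 = 2
z_1 = 8
h_1 = 4
x_2 = 8
y_2 = 9
r_2 = 1
x_3 = 8
y_3 = 6
z_3 = 3
h_3 = 5
y_4 = 6
z_4 = 3
r_4 = 1
h_4 = 2
y_5 = 8
w_5 = 2
d_5 = 3
h_5 = 4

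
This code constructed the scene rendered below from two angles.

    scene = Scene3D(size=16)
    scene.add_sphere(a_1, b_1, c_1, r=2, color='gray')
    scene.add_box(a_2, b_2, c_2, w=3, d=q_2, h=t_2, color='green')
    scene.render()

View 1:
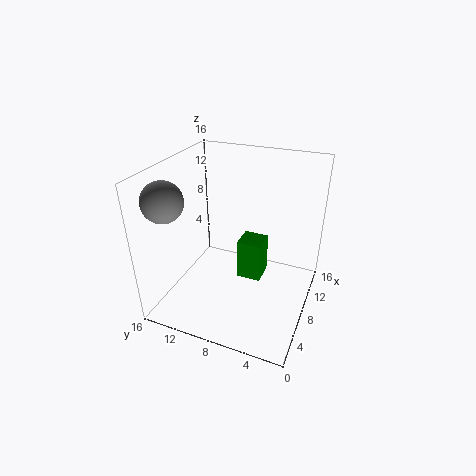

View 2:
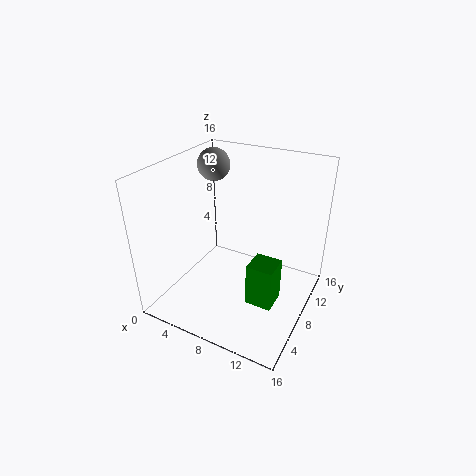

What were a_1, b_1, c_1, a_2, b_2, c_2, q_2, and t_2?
a_1 = 2
b_1 = 13
c_1 = 14
a_2 = 10
b_2 = 6
c_2 = 1
q_2 = 3
t_2 = 5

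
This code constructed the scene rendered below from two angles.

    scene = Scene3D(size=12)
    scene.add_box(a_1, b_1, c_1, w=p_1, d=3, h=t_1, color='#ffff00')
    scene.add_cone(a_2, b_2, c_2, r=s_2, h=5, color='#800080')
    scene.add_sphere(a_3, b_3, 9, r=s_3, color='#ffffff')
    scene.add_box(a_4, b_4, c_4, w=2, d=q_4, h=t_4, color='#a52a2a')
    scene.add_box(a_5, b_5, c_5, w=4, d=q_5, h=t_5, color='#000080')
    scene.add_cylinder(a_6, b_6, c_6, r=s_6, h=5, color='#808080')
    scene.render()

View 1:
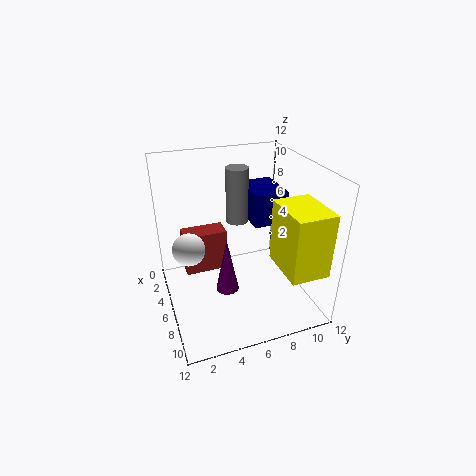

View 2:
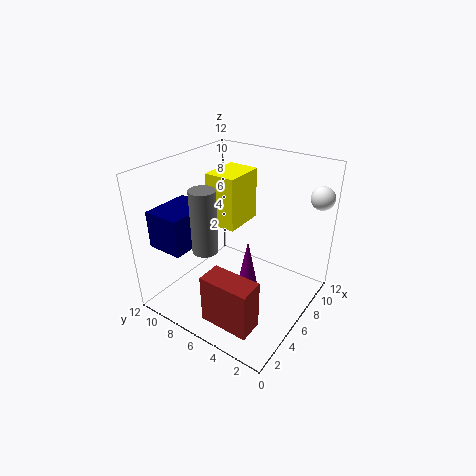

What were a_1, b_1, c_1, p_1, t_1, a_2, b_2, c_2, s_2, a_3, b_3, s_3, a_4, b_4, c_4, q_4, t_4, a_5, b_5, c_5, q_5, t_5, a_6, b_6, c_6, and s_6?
a_1 = 8; b_1 = 8; c_1 = 5; p_1 = 4; t_1 = 5; a_2 = 6; b_2 = 5; c_2 = 1; s_2 = 1; a_3 = 11; b_3 = 1; s_3 = 1; a_4 = 1; b_4 = 2; c_4 = 1; q_4 = 4; t_4 = 4; a_5 = 1; b_5 = 8; c_5 = 6; q_5 = 3; t_5 = 3; a_6 = 3; b_6 = 7; c_6 = 6; s_6 = 1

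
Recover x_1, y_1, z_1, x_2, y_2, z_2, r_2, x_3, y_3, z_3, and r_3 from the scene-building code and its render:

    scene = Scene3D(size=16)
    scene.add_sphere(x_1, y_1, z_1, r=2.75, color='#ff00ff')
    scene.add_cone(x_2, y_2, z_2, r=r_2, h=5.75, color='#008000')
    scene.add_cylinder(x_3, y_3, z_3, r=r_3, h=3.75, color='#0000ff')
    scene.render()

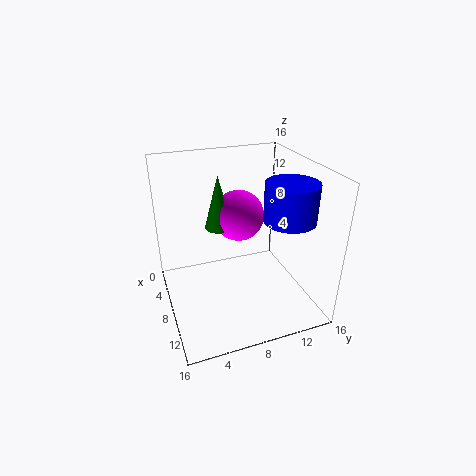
x_1 = 7.5, y_1 = 8.25, z_1 = 10.5, x_2 = 7.5, y_2 = 6, z_2 = 9.5, r_2 = 1.5, x_3 = 13.25, y_3 = 11.25, z_3 = 12, r_3 = 2.5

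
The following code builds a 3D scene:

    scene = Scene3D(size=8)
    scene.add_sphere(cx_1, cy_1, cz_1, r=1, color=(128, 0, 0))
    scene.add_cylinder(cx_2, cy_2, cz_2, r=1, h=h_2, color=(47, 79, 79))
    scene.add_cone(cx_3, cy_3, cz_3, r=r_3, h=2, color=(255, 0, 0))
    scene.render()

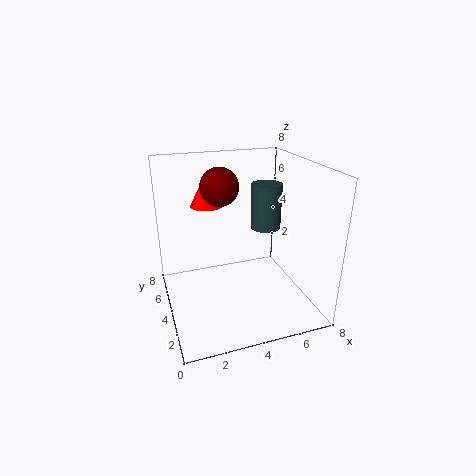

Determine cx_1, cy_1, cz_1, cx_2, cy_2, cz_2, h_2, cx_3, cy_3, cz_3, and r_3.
cx_1 = 3; cy_1 = 4; cz_1 = 7; cx_2 = 7; cy_2 = 7; cz_2 = 3; h_2 = 3; cx_3 = 3; cy_3 = 7; cz_3 = 5; r_3 = 1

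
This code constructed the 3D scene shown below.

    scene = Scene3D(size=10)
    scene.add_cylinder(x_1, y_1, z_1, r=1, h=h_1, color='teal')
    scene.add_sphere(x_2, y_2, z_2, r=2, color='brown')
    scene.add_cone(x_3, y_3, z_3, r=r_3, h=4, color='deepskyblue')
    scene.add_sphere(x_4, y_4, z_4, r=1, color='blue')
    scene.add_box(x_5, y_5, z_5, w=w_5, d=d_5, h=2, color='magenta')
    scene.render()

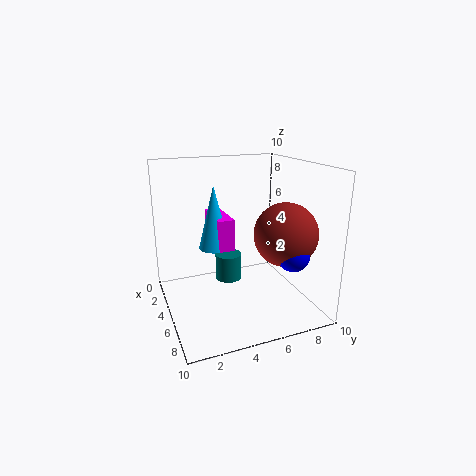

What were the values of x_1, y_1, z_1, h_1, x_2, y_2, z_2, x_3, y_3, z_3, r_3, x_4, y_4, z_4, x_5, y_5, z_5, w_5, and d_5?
x_1 = 3; y_1 = 5; z_1 = 1; h_1 = 2; x_2 = 8; y_2 = 7; z_2 = 6; x_3 = 6; y_3 = 3; z_3 = 5; r_3 = 1; x_4 = 9; y_4 = 7; z_4 = 5; x_5 = 4; y_5 = 3; z_5 = 5; w_5 = 3; d_5 = 1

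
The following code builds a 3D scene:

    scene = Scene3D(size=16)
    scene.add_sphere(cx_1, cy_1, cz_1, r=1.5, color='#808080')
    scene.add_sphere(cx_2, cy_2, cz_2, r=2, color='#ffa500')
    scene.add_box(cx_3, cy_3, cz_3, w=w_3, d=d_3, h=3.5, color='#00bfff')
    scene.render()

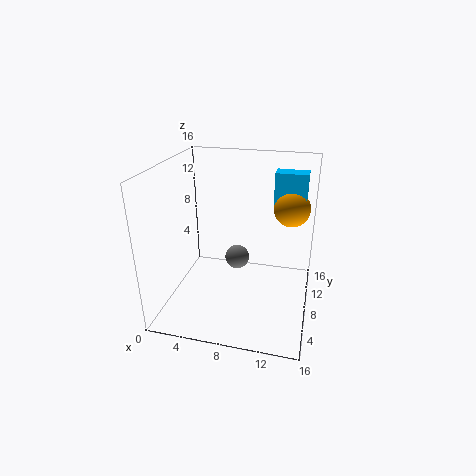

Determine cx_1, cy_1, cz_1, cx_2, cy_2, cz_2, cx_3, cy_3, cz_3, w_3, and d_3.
cx_1 = 7, cy_1 = 11.5, cz_1 = 3.5, cx_2 = 13.5, cy_2 = 10.5, cz_2 = 11, cx_3 = 11.5, cy_3 = 10, cz_3 = 11.5, w_3 = 3.5, d_3 = 2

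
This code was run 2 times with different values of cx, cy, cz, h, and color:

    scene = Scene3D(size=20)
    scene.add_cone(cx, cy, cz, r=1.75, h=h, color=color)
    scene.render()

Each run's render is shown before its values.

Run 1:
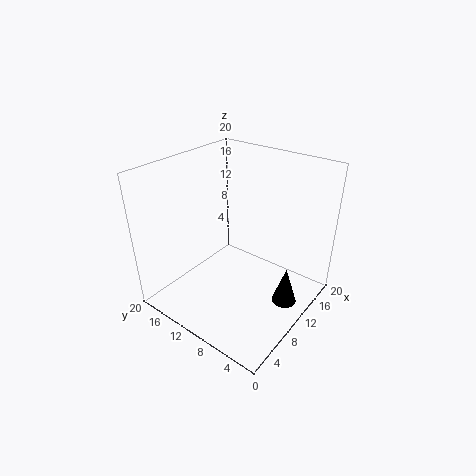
cx = 12.25
cy = 3.25
cz = 0.75
h = 5.5
color = 'black'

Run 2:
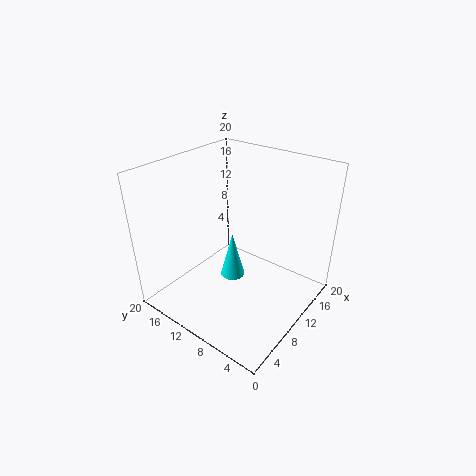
cx = 10
cy = 11
cz = 3.5
h = 6.75
color = 'cyan'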